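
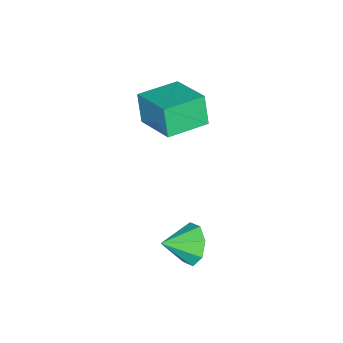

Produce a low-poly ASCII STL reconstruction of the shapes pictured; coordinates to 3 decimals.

solid 
facet normal -0.647 0.631 -0.428
outer loop
vertex 3.449 -0.493 -0.379
vertex 2.681 -0.913 0.163
vertex 3.339 -0.135 0.314
endloop
endfacet
facet normal 0.980 0.188 0.058
outer loop
vertex 3.449 -0.493 -0.379
vertex 3.339 -0.135 0.314
vertex 3.639 -1.847 0.797
endloop
endfacet
facet normal -0.648 0.631 -0.427
outer loop
vertex 3.339 -0.135 0.314
vertex 2.681 -0.913 0.163
vertex 2.844 -0.233 0.92
endloop
endfacet
facet normal 0.713 0.303 0.632
outer loop
vertex 3.339 -0.135 0.314
vertex 2.844 -0.233 0.92
vertex 3.639 -1.847 0.797
endloop
endfacet
facet normal -0.647 0.631 -0.428
outer loop
vertex 2.844 -0.233 0.92
vertex 2.681 -0.913 0.163
vertex 2.253 -0.729 1.082
endloop
endfacet
facet normal 0.232 0.040 0.972
outer loop
vertex 2.844 -0.233 0.92
vertex 2.253 -0.729 1.082
vertex 3.639 -1.847 0.797
endloop
endfacet
facet normal -0.647 0.631 -0.428
outer loop
vertex 2.253 -0.729 1.082
vertex 2.681 -0.913 0.163
vertex 1.913 -1.333 0.706
endloop
endfacet
facet normal -0.179 -0.445 0.877
outer loop
vertex 2.253 -0.729 1.082
vertex 1.913 -1.333 0.706
vertex 3.639 -1.847 0.797
endloop
endfacet
facet normal -0.647 0.631 -0.428
outer loop
vertex 1.913 -1.333 0.706
vertex 2.681 -0.913 0.163
vertex 2.023 -1.691 0.012
endloop
endfacet
facet normal -0.281 -0.870 0.405
outer loop
vertex 1.913 -1.333 0.706
vertex 2.023 -1.691 0.012
vertex 3.639 -1.847 0.797
endloop
endfacet
facet normal -0.648 0.631 -0.428
outer loop
vertex 2.023 -1.691 0.012
vertex 2.681 -0.913 0.163
vertex 2.518 -1.593 -0.593
endloop
endfacet
facet normal -0.013 -0.985 -0.170
outer loop
vertex 2.023 -1.691 0.012
vertex 2.518 -1.593 -0.593
vertex 3.639 -1.847 0.797
endloop
endfacet
facet normal -0.647 0.631 -0.428
outer loop
vertex 2.518 -1.593 -0.593
vertex 2.681 -0.913 0.163
vertex 3.109 -1.097 -0.755
endloop
endfacet
facet normal 0.467 -0.723 -0.509
outer loop
vertex 2.518 -1.593 -0.593
vertex 3.109 -1.097 -0.755
vertex 3.639 -1.847 0.797
endloop
endfacet
facet normal -0.647 0.631 -0.428
outer loop
vertex 3.109 -1.097 -0.755
vertex 2.681 -0.913 0.163
vertex 3.449 -0.493 -0.379
endloop
endfacet
facet normal 0.879 -0.237 -0.414
outer loop
vertex 3.109 -1.097 -0.755
vertex 3.449 -0.493 -0.379
vertex 3.639 -1.847 0.797
endloop
endfacet
facet normal -0.834 0.547 -0.074
outer loop
vertex -3.339 -4.349 4.268
vertex -2.254 -2.599 4.985
vertex -2.973 -3.986 2.827
endloop
endfacet
facet normal -0.498 -0.803 -0.329
outer loop
vertex -1.306 -5.081 2.975
vertex -3.339 -4.349 4.268
vertex -2.973 -3.986 2.827
endloop
endfacet
facet normal -0.834 0.547 -0.074
outer loop
vertex -2.973 -3.986 2.827
vertex -2.254 -2.599 4.985
vertex -1.888 -2.236 3.544
endloop
endfacet
facet normal 0.239 0.237 -0.941
outer loop
vertex -1.888 -2.236 3.544
vertex -1.306 -5.081 2.975
vertex -2.973 -3.986 2.827
endloop
endfacet
facet normal -0.239 -0.237 0.941
outer loop
vertex -3.339 -4.349 4.268
vertex -0.587 -3.694 5.133
vertex -2.254 -2.599 4.985
endloop
endfacet
facet normal -0.498 -0.803 -0.329
outer loop
vertex -1.672 -5.444 4.416
vertex -3.339 -4.349 4.268
vertex -1.306 -5.081 2.975
endloop
endfacet
facet normal -0.239 -0.237 0.941
outer loop
vertex -1.672 -5.444 4.416
vertex -0.587 -3.694 5.133
vertex -3.339 -4.349 4.268
endloop
endfacet
facet normal 0.498 0.803 0.329
outer loop
vertex -2.254 -2.599 4.985
vertex -0.587 -3.694 5.133
vertex -1.888 -2.236 3.544
endloop
endfacet
facet normal 0.239 0.237 -0.941
outer loop
vertex -0.221 -3.331 3.692
vertex -1.306 -5.081 2.975
vertex -1.888 -2.236 3.544
endloop
endfacet
facet normal 0.498 0.803 0.329
outer loop
vertex -1.888 -2.236 3.544
vertex -0.587 -3.694 5.133
vertex -0.221 -3.331 3.692
endloop
endfacet
facet normal 0.834 -0.547 0.074
outer loop
vertex -0.221 -3.331 3.692
vertex -1.672 -5.444 4.416
vertex -1.306 -5.081 2.975
endloop
endfacet
facet normal 0.834 -0.547 0.074
outer loop
vertex -0.587 -3.694 5.133
vertex -1.672 -5.444 4.416
vertex -0.221 -3.331 3.692
endloop
endfacet

endsolid


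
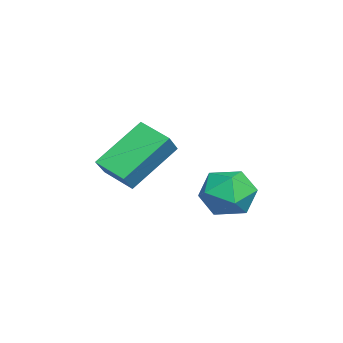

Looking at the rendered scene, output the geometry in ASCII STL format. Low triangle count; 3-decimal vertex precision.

solid 
facet normal -0.535 -0.773 0.341
outer loop
vertex -3.215 -3.932 1.931
vertex -4.179 -2.69 3.232
vertex -3.908 -3.754 1.247
endloop
endfacet
facet normal 0.472 -0.609 -0.637
outer loop
vertex -3.281 -2.85 0.848
vertex -3.215 -3.932 1.931
vertex -3.908 -3.754 1.247
endloop
endfacet
facet normal -0.535 -0.773 0.341
outer loop
vertex -3.908 -3.754 1.247
vertex -4.179 -2.69 3.232
vertex -4.872 -2.512 2.548
endloop
endfacet
facet normal -0.700 0.181 -0.691
outer loop
vertex -4.872 -2.512 2.548
vertex -3.281 -2.85 0.848
vertex -3.908 -3.754 1.247
endloop
endfacet
facet normal 0.700 -0.181 0.691
outer loop
vertex -3.215 -3.932 1.931
vertex -3.552 -1.786 2.833
vertex -4.179 -2.69 3.232
endloop
endfacet
facet normal 0.472 -0.609 -0.637
outer loop
vertex -2.588 -3.028 1.532
vertex -3.215 -3.932 1.931
vertex -3.281 -2.85 0.848
endloop
endfacet
facet normal 0.700 -0.181 0.691
outer loop
vertex -2.588 -3.028 1.532
vertex -3.552 -1.786 2.833
vertex -3.215 -3.932 1.931
endloop
endfacet
facet normal -0.472 0.609 0.637
outer loop
vertex -4.179 -2.69 3.232
vertex -3.552 -1.786 2.833
vertex -4.872 -2.512 2.548
endloop
endfacet
facet normal -0.700 0.181 -0.691
outer loop
vertex -4.245 -1.608 2.149
vertex -3.281 -2.85 0.848
vertex -4.872 -2.512 2.548
endloop
endfacet
facet normal -0.472 0.609 0.637
outer loop
vertex -4.872 -2.512 2.548
vertex -3.552 -1.786 2.833
vertex -4.245 -1.608 2.149
endloop
endfacet
facet normal 0.535 0.773 -0.341
outer loop
vertex -4.245 -1.608 2.149
vertex -2.588 -3.028 1.532
vertex -3.281 -2.85 0.848
endloop
endfacet
facet normal 0.535 0.773 -0.341
outer loop
vertex -3.552 -1.786 2.833
vertex -2.588 -3.028 1.532
vertex -4.245 -1.608 2.149
endloop
endfacet
facet normal 0.045 0.628 0.777
outer loop
vertex -1.209 0.894 1.818
vertex -1.882 0.407 2.25
vertex -0.984 0.181 2.381
endloop
endfacet
facet normal 0.680 0.575 0.456
outer loop
vertex -1.209 0.894 1.818
vertex -0.984 0.181 2.381
vertex -0.535 0.295 1.568
endloop
endfacet
facet normal 0.599 0.768 -0.227
outer loop
vertex -1.209 0.894 1.818
vertex -0.535 0.295 1.568
vertex -1.156 0.592 0.934
endloop
endfacet
facet normal -0.088 0.941 -0.327
outer loop
vertex -1.209 0.894 1.818
vertex -1.156 0.592 0.934
vertex -1.989 0.661 1.356
endloop
endfacet
facet normal -0.429 0.854 0.294
outer loop
vertex -1.209 0.894 1.818
vertex -1.989 0.661 1.356
vertex -1.882 0.407 2.25
endloop
endfacet
facet normal 0.876 -0.111 0.468
outer loop
vertex -0.535 0.295 1.568
vertex -0.984 0.181 2.381
vertex -0.791 -0.561 1.844
endloop
endfacet
facet normal -0.151 -0.026 0.988
outer loop
vertex -0.984 0.181 2.381
vertex -1.882 0.407 2.25
vertex -1.624 -0.492 2.266
endloop
endfacet
facet normal -0.917 0.341 0.207
outer loop
vertex -1.882 0.407 2.25
vertex -1.989 0.661 1.356
vertex -2.245 -0.195 1.632
endloop
endfacet
facet normal -0.364 0.482 -0.797
outer loop
vertex -1.989 0.661 1.356
vertex -1.156 0.592 0.934
vertex -1.796 -0.081 0.819
endloop
endfacet
facet normal 0.745 0.203 -0.635
outer loop
vertex -1.156 0.592 0.934
vertex -0.535 0.295 1.568
vertex -0.898 -0.307 0.95
endloop
endfacet
facet normal 0.088 -0.941 0.327
outer loop
vertex -1.571 -0.794 1.382
vertex -0.791 -0.561 1.844
vertex -1.624 -0.492 2.266
endloop
endfacet
facet normal -0.599 -0.768 0.227
outer loop
vertex -1.571 -0.794 1.382
vertex -1.624 -0.492 2.266
vertex -2.245 -0.195 1.632
endloop
endfacet
facet normal -0.680 -0.575 -0.456
outer loop
vertex -1.571 -0.794 1.382
vertex -2.245 -0.195 1.632
vertex -1.796 -0.081 0.819
endloop
endfacet
facet normal -0.045 -0.628 -0.777
outer loop
vertex -1.571 -0.794 1.382
vertex -1.796 -0.081 0.819
vertex -0.898 -0.307 0.95
endloop
endfacet
facet normal 0.429 -0.854 -0.294
outer loop
vertex -1.571 -0.794 1.382
vertex -0.898 -0.307 0.95
vertex -0.791 -0.561 1.844
endloop
endfacet
facet normal 0.364 -0.482 0.797
outer loop
vertex -1.624 -0.492 2.266
vertex -0.791 -0.561 1.844
vertex -0.984 0.181 2.381
endloop
endfacet
facet normal -0.745 -0.203 0.635
outer loop
vertex -2.245 -0.195 1.632
vertex -1.624 -0.492 2.266
vertex -1.882 0.407 2.25
endloop
endfacet
facet normal -0.876 0.111 -0.468
outer loop
vertex -1.796 -0.081 0.819
vertex -2.245 -0.195 1.632
vertex -1.989 0.661 1.356
endloop
endfacet
facet normal 0.151 0.026 -0.988
outer loop
vertex -0.898 -0.307 0.95
vertex -1.796 -0.081 0.819
vertex -1.156 0.592 0.934
endloop
endfacet
facet normal 0.917 -0.341 -0.207
outer loop
vertex -0.791 -0.561 1.844
vertex -0.898 -0.307 0.95
vertex -0.535 0.295 1.568
endloop
endfacet

endsolid


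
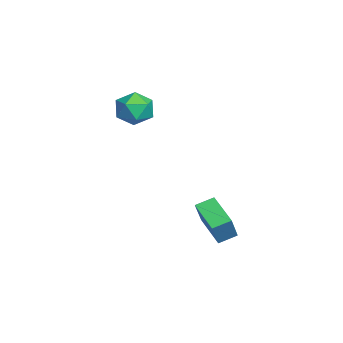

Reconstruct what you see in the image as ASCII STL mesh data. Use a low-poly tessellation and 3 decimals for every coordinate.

solid 
facet normal -0.485 0.200 -0.852
outer loop
vertex 2.092 0.879 -4.278
vertex 1.835 1.787 -3.919
vertex 3.632 1.597 -4.986
endloop
endfacet
facet normal 0.255 -0.899 -0.356
outer loop
vertex 4.465 1.253 -3.521
vertex 2.092 0.879 -4.278
vertex 3.632 1.597 -4.986
endloop
endfacet
facet normal -0.485 0.200 -0.852
outer loop
vertex 3.632 1.597 -4.986
vertex 1.835 1.787 -3.919
vertex 3.374 2.505 -4.626
endloop
endfacet
facet normal 0.837 0.390 -0.384
outer loop
vertex 3.374 2.505 -4.626
vertex 4.465 1.253 -3.521
vertex 3.632 1.597 -4.986
endloop
endfacet
facet normal -0.837 -0.389 0.385
outer loop
vertex 2.092 0.879 -4.278
vertex 2.668 1.443 -2.454
vertex 1.835 1.787 -3.919
endloop
endfacet
facet normal 0.255 -0.899 -0.357
outer loop
vertex 2.926 0.535 -2.814
vertex 2.092 0.879 -4.278
vertex 4.465 1.253 -3.521
endloop
endfacet
facet normal -0.836 -0.390 0.385
outer loop
vertex 2.926 0.535 -2.814
vertex 2.668 1.443 -2.454
vertex 2.092 0.879 -4.278
endloop
endfacet
facet normal -0.256 0.899 0.356
outer loop
vertex 1.835 1.787 -3.919
vertex 2.668 1.443 -2.454
vertex 3.374 2.505 -4.626
endloop
endfacet
facet normal 0.837 0.389 -0.385
outer loop
vertex 4.208 2.161 -3.162
vertex 4.465 1.253 -3.521
vertex 3.374 2.505 -4.626
endloop
endfacet
facet normal -0.255 0.899 0.357
outer loop
vertex 3.374 2.505 -4.626
vertex 2.668 1.443 -2.454
vertex 4.208 2.161 -3.162
endloop
endfacet
facet normal 0.484 -0.200 0.852
outer loop
vertex 4.208 2.161 -3.162
vertex 2.926 0.535 -2.814
vertex 4.465 1.253 -3.521
endloop
endfacet
facet normal 0.485 -0.200 0.852
outer loop
vertex 2.668 1.443 -2.454
vertex 2.926 0.535 -2.814
vertex 4.208 2.161 -3.162
endloop
endfacet
facet normal 0.169 0.969 0.182
outer loop
vertex -0.428 -1.307 1.415
vertex -1.149 -1.333 2.222
vertex -0.107 -1.552 2.42
endloop
endfacet
facet normal 0.753 0.653 -0.081
outer loop
vertex -0.428 -1.307 1.415
vertex -0.107 -1.552 2.42
vertex 0.284 -2.107 1.576
endloop
endfacet
facet normal 0.586 0.377 -0.717
outer loop
vertex -0.428 -1.307 1.415
vertex 0.284 -2.107 1.576
vertex -0.516 -2.232 0.857
endloop
endfacet
facet normal -0.100 0.521 -0.848
outer loop
vertex -0.428 -1.307 1.415
vertex -0.516 -2.232 0.857
vertex -1.402 -1.753 1.256
endloop
endfacet
facet normal -0.358 0.887 -0.292
outer loop
vertex -0.428 -1.307 1.415
vertex -1.402 -1.753 1.256
vertex -1.149 -1.333 2.222
endloop
endfacet
facet normal 0.928 0.115 0.354
outer loop
vertex 0.284 -2.107 1.576
vertex -0.107 -1.552 2.42
vertex 0.002 -2.627 2.484
endloop
endfacet
facet normal -0.016 0.627 0.779
outer loop
vertex -0.107 -1.552 2.42
vertex -1.149 -1.333 2.222
vertex -0.884 -2.148 2.883
endloop
endfacet
facet normal -0.869 0.494 0.013
outer loop
vertex -1.149 -1.333 2.222
vertex -1.402 -1.753 1.256
vertex -1.684 -2.273 2.164
endloop
endfacet
facet normal -0.452 -0.099 -0.886
outer loop
vertex -1.402 -1.753 1.256
vertex -0.516 -2.232 0.857
vertex -1.293 -2.828 1.32
endloop
endfacet
facet normal 0.659 -0.333 -0.675
outer loop
vertex -0.516 -2.232 0.857
vertex 0.284 -2.107 1.576
vertex -0.251 -3.047 1.518
endloop
endfacet
facet normal 0.100 -0.521 0.848
outer loop
vertex -0.972 -3.073 2.325
vertex 0.002 -2.627 2.484
vertex -0.884 -2.148 2.883
endloop
endfacet
facet normal -0.586 -0.377 0.717
outer loop
vertex -0.972 -3.073 2.325
vertex -0.884 -2.148 2.883
vertex -1.684 -2.273 2.164
endloop
endfacet
facet normal -0.753 -0.653 0.081
outer loop
vertex -0.972 -3.073 2.325
vertex -1.684 -2.273 2.164
vertex -1.293 -2.828 1.32
endloop
endfacet
facet normal -0.169 -0.969 -0.182
outer loop
vertex -0.972 -3.073 2.325
vertex -1.293 -2.828 1.32
vertex -0.251 -3.047 1.518
endloop
endfacet
facet normal 0.358 -0.887 0.292
outer loop
vertex -0.972 -3.073 2.325
vertex -0.251 -3.047 1.518
vertex 0.002 -2.627 2.484
endloop
endfacet
facet normal 0.452 0.099 0.886
outer loop
vertex -0.884 -2.148 2.883
vertex 0.002 -2.627 2.484
vertex -0.107 -1.552 2.42
endloop
endfacet
facet normal -0.659 0.333 0.675
outer loop
vertex -1.684 -2.273 2.164
vertex -0.884 -2.148 2.883
vertex -1.149 -1.333 2.222
endloop
endfacet
facet normal -0.928 -0.115 -0.354
outer loop
vertex -1.293 -2.828 1.32
vertex -1.684 -2.273 2.164
vertex -1.402 -1.753 1.256
endloop
endfacet
facet normal 0.016 -0.627 -0.779
outer loop
vertex -0.251 -3.047 1.518
vertex -1.293 -2.828 1.32
vertex -0.516 -2.232 0.857
endloop
endfacet
facet normal 0.869 -0.494 -0.013
outer loop
vertex 0.002 -2.627 2.484
vertex -0.251 -3.047 1.518
vertex 0.284 -2.107 1.576
endloop
endfacet

endsolid


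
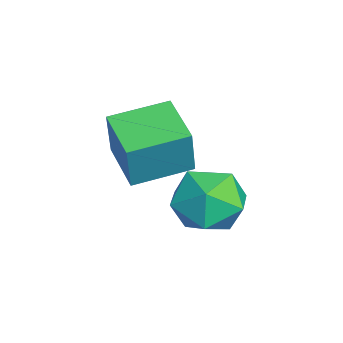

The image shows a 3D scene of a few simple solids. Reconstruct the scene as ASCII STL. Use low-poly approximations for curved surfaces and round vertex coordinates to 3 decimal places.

solid 
facet normal -0.930 -0.297 0.218
outer loop
vertex -2.449 -2.751 4.172
vertex -2.913 -1.132 4.402
vertex -2.838 -2.647 2.654
endloop
endfacet
facet normal 0.274 -0.952 -0.135
outer loop
vertex -1.407 -2.188 2.318
vertex -2.449 -2.751 4.172
vertex -2.838 -2.647 2.654
endloop
endfacet
facet normal -0.929 -0.298 0.218
outer loop
vertex -2.838 -2.647 2.654
vertex -2.913 -1.132 4.402
vertex -3.303 -1.028 2.884
endloop
endfacet
facet normal -0.248 0.066 -0.966
outer loop
vertex -3.303 -1.028 2.884
vertex -1.407 -2.188 2.318
vertex -2.838 -2.647 2.654
endloop
endfacet
facet normal 0.248 -0.066 0.966
outer loop
vertex -2.449 -2.751 4.172
vertex -1.482 -0.673 4.066
vertex -2.913 -1.132 4.402
endloop
endfacet
facet normal 0.273 -0.952 -0.135
outer loop
vertex -1.017 -2.292 3.836
vertex -2.449 -2.751 4.172
vertex -1.407 -2.188 2.318
endloop
endfacet
facet normal 0.248 -0.066 0.967
outer loop
vertex -1.017 -2.292 3.836
vertex -1.482 -0.673 4.066
vertex -2.449 -2.751 4.172
endloop
endfacet
facet normal -0.274 0.952 0.136
outer loop
vertex -2.913 -1.132 4.402
vertex -1.482 -0.673 4.066
vertex -3.303 -1.028 2.884
endloop
endfacet
facet normal -0.248 0.066 -0.966
outer loop
vertex -1.871 -0.569 2.548
vertex -1.407 -2.188 2.318
vertex -3.303 -1.028 2.884
endloop
endfacet
facet normal -0.273 0.952 0.135
outer loop
vertex -3.303 -1.028 2.884
vertex -1.482 -0.673 4.066
vertex -1.871 -0.569 2.548
endloop
endfacet
facet normal 0.929 0.297 -0.218
outer loop
vertex -1.871 -0.569 2.548
vertex -1.017 -2.292 3.836
vertex -1.407 -2.188 2.318
endloop
endfacet
facet normal 0.929 0.298 -0.218
outer loop
vertex -1.482 -0.673 4.066
vertex -1.017 -2.292 3.836
vertex -1.871 -0.569 2.548
endloop
endfacet
facet normal 0.056 0.937 0.345
outer loop
vertex -0.542 0.599 2.495
vertex -0.316 0.221 3.485
vertex 0.486 0.43 2.788
endloop
endfacet
facet normal 0.246 0.907 -0.341
outer loop
vertex -0.542 0.599 2.495
vertex 0.486 0.43 2.788
vertex 0.152 0.148 1.798
endloop
endfacet
facet normal -0.301 0.636 -0.711
outer loop
vertex -0.542 0.599 2.495
vertex 0.152 0.148 1.798
vertex -0.858 -0.236 1.882
endloop
endfacet
facet normal -0.829 0.499 -0.252
outer loop
vertex -0.542 0.599 2.495
vertex -0.858 -0.236 1.882
vertex -1.147 -0.19 2.924
endloop
endfacet
facet normal -0.609 0.685 0.400
outer loop
vertex -0.542 0.599 2.495
vertex -1.147 -0.19 2.924
vertex -0.316 0.221 3.485
endloop
endfacet
facet normal 0.796 0.455 -0.398
outer loop
vertex 0.152 0.148 1.798
vertex 0.486 0.43 2.788
vertex 0.807 -0.51 2.356
endloop
endfacet
facet normal 0.488 0.504 0.713
outer loop
vertex 0.486 0.43 2.788
vertex -0.316 0.221 3.485
vertex 0.518 -0.464 3.398
endloop
endfacet
facet normal -0.589 0.095 0.803
outer loop
vertex -0.316 0.221 3.485
vertex -1.147 -0.19 2.924
vertex -0.492 -0.848 3.482
endloop
endfacet
facet normal -0.945 -0.206 -0.253
outer loop
vertex -1.147 -0.19 2.924
vertex -0.858 -0.236 1.882
vertex -0.826 -1.13 2.492
endloop
endfacet
facet normal -0.089 0.018 -0.996
outer loop
vertex -0.858 -0.236 1.882
vertex 0.152 0.148 1.798
vertex -0.024 -0.921 1.795
endloop
endfacet
facet normal 0.829 -0.499 0.252
outer loop
vertex 0.202 -1.299 2.785
vertex 0.807 -0.51 2.356
vertex 0.518 -0.464 3.398
endloop
endfacet
facet normal 0.301 -0.636 0.711
outer loop
vertex 0.202 -1.299 2.785
vertex 0.518 -0.464 3.398
vertex -0.492 -0.848 3.482
endloop
endfacet
facet normal -0.246 -0.907 0.341
outer loop
vertex 0.202 -1.299 2.785
vertex -0.492 -0.848 3.482
vertex -0.826 -1.13 2.492
endloop
endfacet
facet normal -0.056 -0.937 -0.345
outer loop
vertex 0.202 -1.299 2.785
vertex -0.826 -1.13 2.492
vertex -0.024 -0.921 1.795
endloop
endfacet
facet normal 0.609 -0.685 -0.400
outer loop
vertex 0.202 -1.299 2.785
vertex -0.024 -0.921 1.795
vertex 0.807 -0.51 2.356
endloop
endfacet
facet normal 0.945 0.206 0.253
outer loop
vertex 0.518 -0.464 3.398
vertex 0.807 -0.51 2.356
vertex 0.486 0.43 2.788
endloop
endfacet
facet normal 0.089 -0.018 0.996
outer loop
vertex -0.492 -0.848 3.482
vertex 0.518 -0.464 3.398
vertex -0.316 0.221 3.485
endloop
endfacet
facet normal -0.796 -0.455 0.398
outer loop
vertex -0.826 -1.13 2.492
vertex -0.492 -0.848 3.482
vertex -1.147 -0.19 2.924
endloop
endfacet
facet normal -0.488 -0.504 -0.713
outer loop
vertex -0.024 -0.921 1.795
vertex -0.826 -1.13 2.492
vertex -0.858 -0.236 1.882
endloop
endfacet
facet normal 0.589 -0.095 -0.803
outer loop
vertex 0.807 -0.51 2.356
vertex -0.024 -0.921 1.795
vertex 0.152 0.148 1.798
endloop
endfacet

endsolid


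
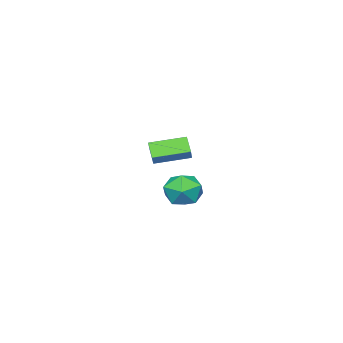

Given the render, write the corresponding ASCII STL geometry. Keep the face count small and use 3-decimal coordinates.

solid 
facet normal -0.298 -0.328 0.896
outer loop
vertex 2.023 3.789 -0.293
vertex 2.751 2.868 -0.388
vertex 3.129 3.869 0.104
endloop
endfacet
facet normal -0.336 0.385 0.860
outer loop
vertex 2.023 3.789 -0.293
vertex 3.129 3.869 0.104
vertex 2.649 4.768 -0.486
endloop
endfacet
facet normal -0.769 0.554 0.318
outer loop
vertex 2.023 3.789 -0.293
vertex 2.649 4.768 -0.486
vertex 1.974 4.323 -1.342
endloop
endfacet
facet normal -0.998 -0.052 0.020
outer loop
vertex 2.023 3.789 -0.293
vertex 1.974 4.323 -1.342
vertex 2.037 3.148 -1.281
endloop
endfacet
facet normal -0.707 -0.598 0.378
outer loop
vertex 2.023 3.789 -0.293
vertex 2.037 3.148 -1.281
vertex 2.751 2.868 -0.388
endloop
endfacet
facet normal 0.315 0.633 0.708
outer loop
vertex 2.649 4.768 -0.486
vertex 3.129 3.869 0.104
vertex 3.763 4.452 -0.699
endloop
endfacet
facet normal 0.376 -0.519 0.767
outer loop
vertex 3.129 3.869 0.104
vertex 2.751 2.868 -0.388
vertex 3.826 3.277 -0.638
endloop
endfacet
facet normal -0.285 -0.956 -0.072
outer loop
vertex 2.751 2.868 -0.388
vertex 2.037 3.148 -1.281
vertex 3.151 2.832 -1.494
endloop
endfacet
facet normal -0.756 -0.074 -0.651
outer loop
vertex 2.037 3.148 -1.281
vertex 1.974 4.323 -1.342
vertex 2.671 3.731 -2.084
endloop
endfacet
facet normal -0.385 0.908 -0.169
outer loop
vertex 1.974 4.323 -1.342
vertex 2.649 4.768 -0.486
vertex 3.049 4.732 -1.592
endloop
endfacet
facet normal 0.998 0.052 -0.020
outer loop
vertex 3.777 3.811 -1.687
vertex 3.763 4.452 -0.699
vertex 3.826 3.277 -0.638
endloop
endfacet
facet normal 0.769 -0.554 -0.318
outer loop
vertex 3.777 3.811 -1.687
vertex 3.826 3.277 -0.638
vertex 3.151 2.832 -1.494
endloop
endfacet
facet normal 0.336 -0.385 -0.860
outer loop
vertex 3.777 3.811 -1.687
vertex 3.151 2.832 -1.494
vertex 2.671 3.731 -2.084
endloop
endfacet
facet normal 0.298 0.328 -0.896
outer loop
vertex 3.777 3.811 -1.687
vertex 2.671 3.731 -2.084
vertex 3.049 4.732 -1.592
endloop
endfacet
facet normal 0.707 0.598 -0.378
outer loop
vertex 3.777 3.811 -1.687
vertex 3.049 4.732 -1.592
vertex 3.763 4.452 -0.699
endloop
endfacet
facet normal 0.756 0.074 0.651
outer loop
vertex 3.826 3.277 -0.638
vertex 3.763 4.452 -0.699
vertex 3.129 3.869 0.104
endloop
endfacet
facet normal 0.385 -0.908 0.169
outer loop
vertex 3.151 2.832 -1.494
vertex 3.826 3.277 -0.638
vertex 2.751 2.868 -0.388
endloop
endfacet
facet normal -0.315 -0.633 -0.708
outer loop
vertex 2.671 3.731 -2.084
vertex 3.151 2.832 -1.494
vertex 2.037 3.148 -1.281
endloop
endfacet
facet normal -0.376 0.519 -0.767
outer loop
vertex 3.049 4.732 -1.592
vertex 2.671 3.731 -2.084
vertex 1.974 4.323 -1.342
endloop
endfacet
facet normal 0.285 0.956 0.072
outer loop
vertex 3.763 4.452 -0.699
vertex 3.049 4.732 -1.592
vertex 2.649 4.768 -0.486
endloop
endfacet
facet normal -0.578 -0.409 -0.706
outer loop
vertex -3.507 -3.968 -1.77
vertex -5.029 -2.468 -1.393
vertex -3.006 -3.253 -2.594
endloop
endfacet
facet normal 0.701 -0.691 -0.174
outer loop
vertex -2.411 -2.832 -1.867
vertex -3.507 -3.968 -1.77
vertex -3.006 -3.253 -2.594
endloop
endfacet
facet normal -0.578 -0.409 -0.706
outer loop
vertex -3.006 -3.253 -2.594
vertex -5.029 -2.468 -1.393
vertex -4.529 -1.753 -2.217
endloop
endfacet
facet normal 0.417 0.596 -0.686
outer loop
vertex -4.529 -1.753 -2.217
vertex -2.411 -2.832 -1.867
vertex -3.006 -3.253 -2.594
endloop
endfacet
facet normal -0.417 -0.596 0.686
outer loop
vertex -3.507 -3.968 -1.77
vertex -4.434 -2.047 -0.666
vertex -5.029 -2.468 -1.393
endloop
endfacet
facet normal 0.701 -0.691 -0.174
outer loop
vertex -2.911 -3.547 -1.043
vertex -3.507 -3.968 -1.77
vertex -2.411 -2.832 -1.867
endloop
endfacet
facet normal -0.417 -0.596 0.687
outer loop
vertex -2.911 -3.547 -1.043
vertex -4.434 -2.047 -0.666
vertex -3.507 -3.968 -1.77
endloop
endfacet
facet normal -0.702 0.691 0.174
outer loop
vertex -5.029 -2.468 -1.393
vertex -4.434 -2.047 -0.666
vertex -4.529 -1.753 -2.217
endloop
endfacet
facet normal 0.417 0.596 -0.687
outer loop
vertex -3.933 -1.332 -1.49
vertex -2.411 -2.832 -1.867
vertex -4.529 -1.753 -2.217
endloop
endfacet
facet normal -0.701 0.692 0.174
outer loop
vertex -4.529 -1.753 -2.217
vertex -4.434 -2.047 -0.666
vertex -3.933 -1.332 -1.49
endloop
endfacet
facet normal 0.578 0.409 0.706
outer loop
vertex -3.933 -1.332 -1.49
vertex -2.911 -3.547 -1.043
vertex -2.411 -2.832 -1.867
endloop
endfacet
facet normal 0.578 0.409 0.706
outer loop
vertex -4.434 -2.047 -0.666
vertex -2.911 -3.547 -1.043
vertex -3.933 -1.332 -1.49
endloop
endfacet

endsolid


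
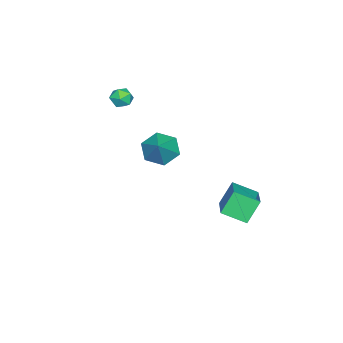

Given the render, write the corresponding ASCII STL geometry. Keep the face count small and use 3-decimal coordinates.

solid 
facet normal -0.470 0.268 0.841
outer loop
vertex 0.045 2.877 -1.536
vertex -0.294 4.075 -2.107
vertex -1.624 2.08 -2.215
endloop
endfacet
facet normal 0.248 -0.874 0.417
outer loop
vertex -0.966 1.705 -3.393
vertex 0.045 2.877 -1.536
vertex -1.624 2.08 -2.215
endloop
endfacet
facet normal -0.471 0.268 0.841
outer loop
vertex -1.624 2.08 -2.215
vertex -0.294 4.075 -2.107
vertex -1.963 3.278 -2.787
endloop
endfacet
facet normal -0.847 -0.404 -0.345
outer loop
vertex -1.963 3.278 -2.787
vertex -0.966 1.705 -3.393
vertex -1.624 2.08 -2.215
endloop
endfacet
facet normal 0.847 0.404 0.345
outer loop
vertex 0.045 2.877 -1.536
vertex 0.364 3.7 -3.285
vertex -0.294 4.075 -2.107
endloop
endfacet
facet normal 0.248 -0.874 0.417
outer loop
vertex 0.703 2.502 -2.713
vertex 0.045 2.877 -1.536
vertex -0.966 1.705 -3.393
endloop
endfacet
facet normal 0.847 0.404 0.345
outer loop
vertex 0.703 2.502 -2.713
vertex 0.364 3.7 -3.285
vertex 0.045 2.877 -1.536
endloop
endfacet
facet normal -0.248 0.875 -0.417
outer loop
vertex -0.294 4.075 -2.107
vertex 0.364 3.7 -3.285
vertex -1.963 3.278 -2.787
endloop
endfacet
facet normal -0.847 -0.404 -0.345
outer loop
vertex -1.305 2.903 -3.964
vertex -0.966 1.705 -3.393
vertex -1.963 3.278 -2.787
endloop
endfacet
facet normal -0.248 0.874 -0.417
outer loop
vertex -1.963 3.278 -2.787
vertex 0.364 3.7 -3.285
vertex -1.305 2.903 -3.964
endloop
endfacet
facet normal 0.470 -0.268 -0.841
outer loop
vertex -1.305 2.903 -3.964
vertex 0.703 2.502 -2.713
vertex -0.966 1.705 -3.393
endloop
endfacet
facet normal 0.470 -0.268 -0.841
outer loop
vertex 0.364 3.7 -3.285
vertex 0.703 2.502 -2.713
vertex -1.305 2.903 -3.964
endloop
endfacet
facet normal -0.712 -0.261 -0.652
outer loop
vertex 3.151 -0.181 1.753
vertex 2.526 0.305 2.241
vertex 3.002 0.716 1.556
endloop
endfacet
facet normal 0.939 0.083 -0.333
outer loop
vertex 3.151 -0.181 1.753
vertex 3.002 0.716 1.556
vertex 3.594 0.695 3.219
endloop
endfacet
facet normal -0.713 -0.260 -0.651
outer loop
vertex 3.002 0.716 1.556
vertex 2.526 0.305 2.241
vertex 2.378 1.202 2.045
endloop
endfacet
facet normal 0.517 0.838 -0.173
outer loop
vertex 3.002 0.716 1.556
vertex 2.378 1.202 2.045
vertex 3.594 0.695 3.219
endloop
endfacet
facet normal -0.712 -0.260 -0.652
outer loop
vertex 2.378 1.202 2.045
vertex 2.526 0.305 2.241
vertex 1.901 0.791 2.73
endloop
endfacet
facet normal -0.085 0.879 0.468
outer loop
vertex 2.378 1.202 2.045
vertex 1.901 0.791 2.73
vertex 3.594 0.695 3.219
endloop
endfacet
facet normal -0.712 -0.260 -0.652
outer loop
vertex 1.901 0.791 2.73
vertex 2.526 0.305 2.241
vertex 2.049 -0.106 2.926
endloop
endfacet
facet normal -0.265 0.164 0.950
outer loop
vertex 1.901 0.791 2.73
vertex 2.049 -0.106 2.926
vertex 3.594 0.695 3.219
endloop
endfacet
facet normal -0.712 -0.260 -0.652
outer loop
vertex 2.049 -0.106 2.926
vertex 2.526 0.305 2.241
vertex 2.674 -0.592 2.437
endloop
endfacet
facet normal 0.157 -0.593 0.790
outer loop
vertex 2.049 -0.106 2.926
vertex 2.674 -0.592 2.437
vertex 3.594 0.695 3.219
endloop
endfacet
facet normal -0.712 -0.260 -0.653
outer loop
vertex 2.674 -0.592 2.437
vertex 2.526 0.305 2.241
vertex 3.151 -0.181 1.753
endloop
endfacet
facet normal 0.759 -0.633 0.149
outer loop
vertex 2.674 -0.592 2.437
vertex 3.151 -0.181 1.753
vertex 3.594 0.695 3.219
endloop
endfacet
facet normal -0.985 0.175 -0.002
outer loop
vertex -0.556 -2.552 3.075
vertex -0.666 -3.173 2.958
vertex -0.63 -2.962 3.563
endloop
endfacet
facet normal -0.646 0.630 0.431
outer loop
vertex -0.556 -2.552 3.075
vertex -0.63 -2.962 3.563
vertex -0.174 -2.512 3.589
endloop
endfacet
facet normal -0.164 0.985 0.045
outer loop
vertex -0.556 -2.552 3.075
vertex -0.174 -2.512 3.589
vertex 0.072 -2.444 3.001
endloop
endfacet
facet normal -0.203 0.751 -0.628
outer loop
vertex -0.556 -2.552 3.075
vertex 0.072 -2.444 3.001
vertex -0.232 -2.852 2.611
endloop
endfacet
facet normal -0.711 0.250 -0.658
outer loop
vertex -0.556 -2.552 3.075
vertex -0.232 -2.852 2.611
vertex -0.666 -3.173 2.958
endloop
endfacet
facet normal -0.296 0.247 0.923
outer loop
vertex -0.174 -2.512 3.589
vertex -0.63 -2.962 3.563
vertex -0.048 -3.108 3.789
endloop
endfacet
facet normal -0.844 -0.489 0.221
outer loop
vertex -0.63 -2.962 3.563
vertex -0.666 -3.173 2.958
vertex -0.352 -3.516 3.399
endloop
endfacet
facet normal -0.400 -0.366 -0.840
outer loop
vertex -0.666 -3.173 2.958
vertex -0.232 -2.852 2.611
vertex -0.106 -3.448 2.811
endloop
endfacet
facet normal 0.419 0.445 -0.792
outer loop
vertex -0.232 -2.852 2.611
vertex 0.072 -2.444 3.001
vertex 0.35 -2.998 2.837
endloop
endfacet
facet normal 0.483 0.824 0.297
outer loop
vertex 0.072 -2.444 3.001
vertex -0.174 -2.512 3.589
vertex 0.386 -2.787 3.442
endloop
endfacet
facet normal 0.203 -0.751 0.628
outer loop
vertex 0.276 -3.408 3.325
vertex -0.048 -3.108 3.789
vertex -0.352 -3.516 3.399
endloop
endfacet
facet normal 0.164 -0.985 -0.045
outer loop
vertex 0.276 -3.408 3.325
vertex -0.352 -3.516 3.399
vertex -0.106 -3.448 2.811
endloop
endfacet
facet normal 0.646 -0.630 -0.431
outer loop
vertex 0.276 -3.408 3.325
vertex -0.106 -3.448 2.811
vertex 0.35 -2.998 2.837
endloop
endfacet
facet normal 0.985 -0.175 0.002
outer loop
vertex 0.276 -3.408 3.325
vertex 0.35 -2.998 2.837
vertex 0.386 -2.787 3.442
endloop
endfacet
facet normal 0.711 -0.250 0.658
outer loop
vertex 0.276 -3.408 3.325
vertex 0.386 -2.787 3.442
vertex -0.048 -3.108 3.789
endloop
endfacet
facet normal -0.419 -0.445 0.792
outer loop
vertex -0.352 -3.516 3.399
vertex -0.048 -3.108 3.789
vertex -0.63 -2.962 3.563
endloop
endfacet
facet normal -0.483 -0.824 -0.297
outer loop
vertex -0.106 -3.448 2.811
vertex -0.352 -3.516 3.399
vertex -0.666 -3.173 2.958
endloop
endfacet
facet normal 0.296 -0.247 -0.923
outer loop
vertex 0.35 -2.998 2.837
vertex -0.106 -3.448 2.811
vertex -0.232 -2.852 2.611
endloop
endfacet
facet normal 0.844 0.489 -0.221
outer loop
vertex 0.386 -2.787 3.442
vertex 0.35 -2.998 2.837
vertex 0.072 -2.444 3.001
endloop
endfacet
facet normal 0.400 0.366 0.840
outer loop
vertex -0.048 -3.108 3.789
vertex 0.386 -2.787 3.442
vertex -0.174 -2.512 3.589
endloop
endfacet

endsolid


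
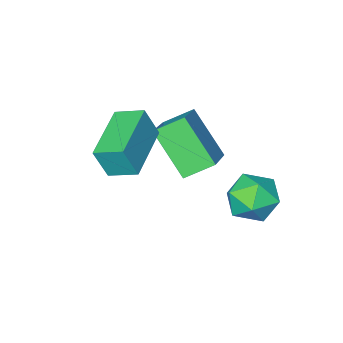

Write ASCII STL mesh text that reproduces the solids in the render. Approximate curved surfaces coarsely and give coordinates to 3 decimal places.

solid 
facet normal -0.779 -0.608 0.152
outer loop
vertex -0.582 -3.707 3.131
vertex -1.162 -2.873 3.498
vertex -0.981 -3.481 1.989
endloop
endfacet
facet normal 0.537 -0.772 -0.340
outer loop
vertex 0.702 -2.167 1.662
vertex -0.582 -3.707 3.131
vertex -0.981 -3.481 1.989
endloop
endfacet
facet normal -0.780 -0.608 0.151
outer loop
vertex -0.981 -3.481 1.989
vertex -1.162 -2.873 3.498
vertex -1.56 -2.647 2.356
endloop
endfacet
facet normal -0.324 0.184 -0.928
outer loop
vertex -1.56 -2.647 2.356
vertex 0.702 -2.167 1.662
vertex -0.981 -3.481 1.989
endloop
endfacet
facet normal 0.324 -0.183 0.928
outer loop
vertex -0.582 -3.707 3.131
vertex 0.521 -1.559 3.171
vertex -1.162 -2.873 3.498
endloop
endfacet
facet normal 0.537 -0.772 -0.340
outer loop
vertex 1.1 -2.393 2.804
vertex -0.582 -3.707 3.131
vertex 0.702 -2.167 1.662
endloop
endfacet
facet normal 0.324 -0.184 0.928
outer loop
vertex 1.1 -2.393 2.804
vertex 0.521 -1.559 3.171
vertex -0.582 -3.707 3.131
endloop
endfacet
facet normal -0.537 0.772 0.340
outer loop
vertex -1.162 -2.873 3.498
vertex 0.521 -1.559 3.171
vertex -1.56 -2.647 2.356
endloop
endfacet
facet normal -0.324 0.183 -0.928
outer loop
vertex 0.122 -1.333 2.029
vertex 0.702 -2.167 1.662
vertex -1.56 -2.647 2.356
endloop
endfacet
facet normal -0.537 0.772 0.340
outer loop
vertex -1.56 -2.647 2.356
vertex 0.521 -1.559 3.171
vertex 0.122 -1.333 2.029
endloop
endfacet
facet normal 0.779 0.608 -0.151
outer loop
vertex 0.122 -1.333 2.029
vertex 1.1 -2.393 2.804
vertex 0.702 -2.167 1.662
endloop
endfacet
facet normal 0.779 0.608 -0.152
outer loop
vertex 0.521 -1.559 3.171
vertex 1.1 -2.393 2.804
vertex 0.122 -1.333 2.029
endloop
endfacet
facet normal 0.092 0.821 0.564
outer loop
vertex -3.525 1.129 0.594
vertex -3.092 0.587 1.312
vertex -2.533 1.012 0.602
endloop
endfacet
facet normal 0.117 0.985 -0.130
outer loop
vertex -3.525 1.129 0.594
vertex -2.533 1.012 0.602
vertex -3.036 0.958 -0.26
endloop
endfacet
facet normal -0.489 0.758 -0.432
outer loop
vertex -3.525 1.129 0.594
vertex -3.036 0.958 -0.26
vertex -3.905 0.499 -0.082
endloop
endfacet
facet normal -0.888 0.455 0.075
outer loop
vertex -3.525 1.129 0.594
vertex -3.905 0.499 -0.082
vertex -3.94 0.27 0.889
endloop
endfacet
facet normal -0.529 0.493 0.691
outer loop
vertex -3.525 1.129 0.594
vertex -3.94 0.27 0.889
vertex -3.092 0.587 1.312
endloop
endfacet
facet normal 0.658 0.623 -0.423
outer loop
vertex -3.036 0.958 -0.26
vertex -2.533 1.012 0.602
vertex -2.3 0.31 -0.069
endloop
endfacet
facet normal 0.618 0.357 0.700
outer loop
vertex -2.533 1.012 0.602
vertex -3.092 0.587 1.312
vertex -2.335 0.081 0.902
endloop
endfacet
facet normal -0.387 -0.173 0.906
outer loop
vertex -3.092 0.587 1.312
vertex -3.94 0.27 0.889
vertex -3.204 -0.378 1.08
endloop
endfacet
facet normal -0.968 -0.235 -0.090
outer loop
vertex -3.94 0.27 0.889
vertex -3.905 0.499 -0.082
vertex -3.707 -0.432 0.218
endloop
endfacet
facet normal -0.322 0.256 -0.911
outer loop
vertex -3.905 0.499 -0.082
vertex -3.036 0.958 -0.26
vertex -3.148 -0.007 -0.492
endloop
endfacet
facet normal 0.888 -0.455 -0.075
outer loop
vertex -2.715 -0.549 0.226
vertex -2.3 0.31 -0.069
vertex -2.335 0.081 0.902
endloop
endfacet
facet normal 0.489 -0.758 0.432
outer loop
vertex -2.715 -0.549 0.226
vertex -2.335 0.081 0.902
vertex -3.204 -0.378 1.08
endloop
endfacet
facet normal -0.117 -0.985 0.130
outer loop
vertex -2.715 -0.549 0.226
vertex -3.204 -0.378 1.08
vertex -3.707 -0.432 0.218
endloop
endfacet
facet normal -0.092 -0.821 -0.564
outer loop
vertex -2.715 -0.549 0.226
vertex -3.707 -0.432 0.218
vertex -3.148 -0.007 -0.492
endloop
endfacet
facet normal 0.529 -0.493 -0.691
outer loop
vertex -2.715 -0.549 0.226
vertex -3.148 -0.007 -0.492
vertex -2.3 0.31 -0.069
endloop
endfacet
facet normal 0.968 0.235 0.090
outer loop
vertex -2.335 0.081 0.902
vertex -2.3 0.31 -0.069
vertex -2.533 1.012 0.602
endloop
endfacet
facet normal 0.322 -0.256 0.911
outer loop
vertex -3.204 -0.378 1.08
vertex -2.335 0.081 0.902
vertex -3.092 0.587 1.312
endloop
endfacet
facet normal -0.658 -0.623 0.423
outer loop
vertex -3.707 -0.432 0.218
vertex -3.204 -0.378 1.08
vertex -3.94 0.27 0.889
endloop
endfacet
facet normal -0.618 -0.357 -0.700
outer loop
vertex -3.148 -0.007 -0.492
vertex -3.707 -0.432 0.218
vertex -3.905 0.499 -0.082
endloop
endfacet
facet normal 0.387 0.173 -0.906
outer loop
vertex -2.3 0.31 -0.069
vertex -3.148 -0.007 -0.492
vertex -3.036 0.958 -0.26
endloop
endfacet
facet normal -0.764 0.414 0.495
outer loop
vertex -3.645 -3.657 1.89
vertex -2.467 -2.532 2.767
vertex -3.862 -2.255 0.383
endloop
endfacet
facet normal -0.637 -0.608 -0.474
outer loop
vertex -2.953 -2.748 -0.207
vertex -3.645 -3.657 1.89
vertex -3.862 -2.255 0.383
endloop
endfacet
facet normal -0.764 0.415 0.495
outer loop
vertex -3.862 -2.255 0.383
vertex -2.467 -2.532 2.767
vertex -2.683 -1.13 1.259
endloop
endfacet
facet normal -0.105 0.677 -0.728
outer loop
vertex -2.683 -1.13 1.259
vertex -2.953 -2.748 -0.207
vertex -3.862 -2.255 0.383
endloop
endfacet
facet normal 0.105 -0.678 0.728
outer loop
vertex -3.645 -3.657 1.89
vertex -1.558 -3.025 2.177
vertex -2.467 -2.532 2.767
endloop
endfacet
facet normal -0.637 -0.608 -0.474
outer loop
vertex -2.737 -4.15 1.301
vertex -3.645 -3.657 1.89
vertex -2.953 -2.748 -0.207
endloop
endfacet
facet normal 0.105 -0.677 0.728
outer loop
vertex -2.737 -4.15 1.301
vertex -1.558 -3.025 2.177
vertex -3.645 -3.657 1.89
endloop
endfacet
facet normal 0.637 0.608 0.474
outer loop
vertex -2.467 -2.532 2.767
vertex -1.558 -3.025 2.177
vertex -2.683 -1.13 1.259
endloop
endfacet
facet normal -0.105 0.677 -0.728
outer loop
vertex -1.775 -1.623 0.67
vertex -2.953 -2.748 -0.207
vertex -2.683 -1.13 1.259
endloop
endfacet
facet normal 0.637 0.608 0.474
outer loop
vertex -2.683 -1.13 1.259
vertex -1.558 -3.025 2.177
vertex -1.775 -1.623 0.67
endloop
endfacet
facet normal 0.764 -0.414 -0.495
outer loop
vertex -1.775 -1.623 0.67
vertex -2.737 -4.15 1.301
vertex -2.953 -2.748 -0.207
endloop
endfacet
facet normal 0.763 -0.414 -0.495
outer loop
vertex -1.558 -3.025 2.177
vertex -2.737 -4.15 1.301
vertex -1.775 -1.623 0.67
endloop
endfacet

endsolid


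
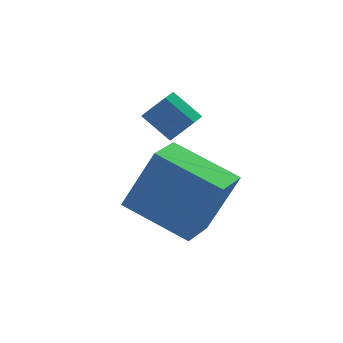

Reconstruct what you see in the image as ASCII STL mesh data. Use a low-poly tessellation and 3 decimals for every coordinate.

solid 
facet normal 0.506 -0.599 -0.621
outer loop
vertex 4.234 0.097 1.34
vertex 3.738 -0.157 1.181
vertex 4.045 0.298 0.992
endloop
endfacet
facet normal 0.750 0.660 -0.026
outer loop
vertex 4.234 0.097 1.34
vertex 4.045 0.298 0.992
vertex 3.699 0.731 1.999
endloop
endfacet
facet normal 0.749 0.662 -0.027
outer loop
vertex 3.699 0.731 1.999
vertex 4.045 0.298 0.992
vertex 3.509 0.932 1.651
endloop
endfacet
facet normal -0.506 0.598 0.622
outer loop
vertex 3.699 0.731 1.999
vertex 3.509 0.932 1.651
vertex 3.202 0.477 1.839
endloop
endfacet
facet normal 0.505 -0.599 -0.622
outer loop
vertex 4.045 0.298 0.992
vertex 3.738 -0.157 1.181
vertex 3.675 0.232 0.755
endloop
endfacet
facet normal 0.227 0.787 -0.573
outer loop
vertex 4.045 0.298 0.992
vertex 3.675 0.232 0.755
vertex 3.509 0.932 1.651
endloop
endfacet
facet normal 0.227 0.787 -0.573
outer loop
vertex 3.509 0.932 1.651
vertex 3.675 0.232 0.755
vertex 3.139 0.866 1.414
endloop
endfacet
facet normal -0.505 0.598 0.622
outer loop
vertex 3.509 0.932 1.651
vertex 3.139 0.866 1.414
vertex 3.202 0.477 1.839
endloop
endfacet
facet normal 0.507 -0.598 -0.621
outer loop
vertex 3.675 0.232 0.755
vertex 3.738 -0.157 1.181
vertex 3.343 -0.062 0.767
endloop
endfacet
facet normal -0.428 0.452 -0.783
outer loop
vertex 3.675 0.232 0.755
vertex 3.343 -0.062 0.767
vertex 3.139 0.866 1.414
endloop
endfacet
facet normal -0.427 0.452 -0.783
outer loop
vertex 3.139 0.866 1.414
vertex 3.343 -0.062 0.767
vertex 2.807 0.573 1.426
endloop
endfacet
facet normal -0.505 0.598 0.622
outer loop
vertex 3.139 0.866 1.414
vertex 2.807 0.573 1.426
vertex 3.202 0.477 1.839
endloop
endfacet
facet normal 0.506 -0.599 -0.620
outer loop
vertex 3.343 -0.062 0.767
vertex 3.738 -0.157 1.181
vertex 3.241 -0.411 1.021
endloop
endfacet
facet normal -0.832 -0.147 -0.535
outer loop
vertex 3.343 -0.062 0.767
vertex 3.241 -0.411 1.021
vertex 2.807 0.573 1.426
endloop
endfacet
facet normal -0.832 -0.147 -0.534
outer loop
vertex 2.807 0.573 1.426
vertex 3.241 -0.411 1.021
vertex 2.706 0.223 1.68
endloop
endfacet
facet normal -0.506 0.598 0.622
outer loop
vertex 2.807 0.573 1.426
vertex 2.706 0.223 1.68
vertex 3.202 0.477 1.839
endloop
endfacet
facet normal 0.506 -0.598 -0.622
outer loop
vertex 3.241 -0.411 1.021
vertex 3.738 -0.157 1.181
vertex 3.431 -0.612 1.369
endloop
endfacet
facet normal -0.750 -0.661 0.027
outer loop
vertex 3.241 -0.411 1.021
vertex 3.431 -0.612 1.369
vertex 2.706 0.223 1.68
endloop
endfacet
facet normal -0.750 -0.661 0.026
outer loop
vertex 2.706 0.223 1.68
vertex 3.431 -0.612 1.369
vertex 2.895 0.022 2.028
endloop
endfacet
facet normal -0.506 0.599 0.621
outer loop
vertex 2.706 0.223 1.68
vertex 2.895 0.022 2.028
vertex 3.202 0.477 1.839
endloop
endfacet
facet normal 0.505 -0.598 -0.622
outer loop
vertex 3.431 -0.612 1.369
vertex 3.738 -0.157 1.181
vertex 3.801 -0.546 1.606
endloop
endfacet
facet normal -0.227 -0.787 0.573
outer loop
vertex 3.431 -0.612 1.369
vertex 3.801 -0.546 1.606
vertex 2.895 0.022 2.028
endloop
endfacet
facet normal -0.227 -0.787 0.573
outer loop
vertex 2.895 0.022 2.028
vertex 3.801 -0.546 1.606
vertex 3.265 0.088 2.265
endloop
endfacet
facet normal -0.505 0.599 0.622
outer loop
vertex 2.895 0.022 2.028
vertex 3.265 0.088 2.265
vertex 3.202 0.477 1.839
endloop
endfacet
facet normal 0.505 -0.598 -0.622
outer loop
vertex 3.801 -0.546 1.606
vertex 3.738 -0.157 1.181
vertex 4.133 -0.253 1.594
endloop
endfacet
facet normal 0.427 -0.452 0.783
outer loop
vertex 3.801 -0.546 1.606
vertex 4.133 -0.253 1.594
vertex 3.265 0.088 2.265
endloop
endfacet
facet normal 0.428 -0.451 0.783
outer loop
vertex 3.265 0.088 2.265
vertex 4.133 -0.253 1.594
vertex 3.597 0.382 2.253
endloop
endfacet
facet normal -0.507 0.598 0.621
outer loop
vertex 3.265 0.088 2.265
vertex 3.597 0.382 2.253
vertex 3.202 0.477 1.839
endloop
endfacet
facet normal 0.506 -0.598 -0.622
outer loop
vertex 4.133 -0.253 1.594
vertex 3.738 -0.157 1.181
vertex 4.234 0.097 1.34
endloop
endfacet
facet normal 0.832 0.148 0.534
outer loop
vertex 4.133 -0.253 1.594
vertex 4.234 0.097 1.34
vertex 3.597 0.382 2.253
endloop
endfacet
facet normal 0.832 0.146 0.535
outer loop
vertex 3.597 0.382 2.253
vertex 4.234 0.097 1.34
vertex 3.699 0.731 1.999
endloop
endfacet
facet normal -0.506 0.599 0.620
outer loop
vertex 3.597 0.382 2.253
vertex 3.699 0.731 1.999
vertex 3.202 0.477 1.839
endloop
endfacet
facet normal -0.607 0.713 0.352
outer loop
vertex 2.641 -0.806 0.884
vertex 3.47 0.033 0.614
vertex 1.826 -0.593 -0.952
endloop
endfacet
facet normal -0.685 -0.694 0.223
outer loop
vertex 3.07 -2.053 -1.674
vertex 2.641 -0.806 0.884
vertex 1.826 -0.593 -0.952
endloop
endfacet
facet normal -0.607 0.712 0.353
outer loop
vertex 1.826 -0.593 -0.952
vertex 3.47 0.033 0.614
vertex 2.654 0.247 -1.222
endloop
endfacet
facet normal -0.404 0.106 -0.909
outer loop
vertex 2.654 0.247 -1.222
vertex 3.07 -2.053 -1.674
vertex 1.826 -0.593 -0.952
endloop
endfacet
facet normal 0.403 -0.106 0.909
outer loop
vertex 2.641 -0.806 0.884
vertex 4.714 -1.427 -0.108
vertex 3.47 0.033 0.614
endloop
endfacet
facet normal -0.685 -0.694 0.223
outer loop
vertex 3.886 -2.267 0.162
vertex 2.641 -0.806 0.884
vertex 3.07 -2.053 -1.674
endloop
endfacet
facet normal 0.403 -0.105 0.909
outer loop
vertex 3.886 -2.267 0.162
vertex 4.714 -1.427 -0.108
vertex 2.641 -0.806 0.884
endloop
endfacet
facet normal 0.685 0.694 -0.223
outer loop
vertex 3.47 0.033 0.614
vertex 4.714 -1.427 -0.108
vertex 2.654 0.247 -1.222
endloop
endfacet
facet normal -0.403 0.106 -0.909
outer loop
vertex 3.899 -1.214 -1.944
vertex 3.07 -2.053 -1.674
vertex 2.654 0.247 -1.222
endloop
endfacet
facet normal 0.685 0.694 -0.223
outer loop
vertex 2.654 0.247 -1.222
vertex 4.714 -1.427 -0.108
vertex 3.899 -1.214 -1.944
endloop
endfacet
facet normal 0.606 -0.713 -0.353
outer loop
vertex 3.899 -1.214 -1.944
vertex 3.886 -2.267 0.162
vertex 3.07 -2.053 -1.674
endloop
endfacet
facet normal 0.607 -0.712 -0.352
outer loop
vertex 4.714 -1.427 -0.108
vertex 3.886 -2.267 0.162
vertex 3.899 -1.214 -1.944
endloop
endfacet

endsolid


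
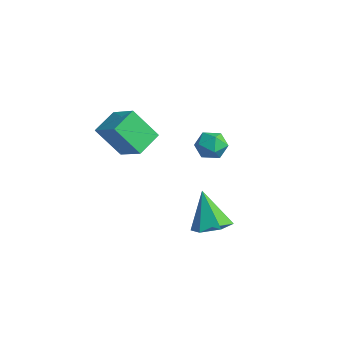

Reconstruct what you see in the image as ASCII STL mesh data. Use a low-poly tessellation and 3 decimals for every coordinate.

solid 
facet normal -0.162 0.248 0.955
outer loop
vertex -0.469 -0.571 -0.591
vertex -0.812 -1.349 -0.447
vertex 0.034 -1.223 -0.336
endloop
endfacet
facet normal 0.410 0.589 0.697
outer loop
vertex -0.469 -0.571 -0.591
vertex 0.034 -1.223 -0.336
vertex 0.306 -0.684 -0.951
endloop
endfacet
facet normal 0.202 0.971 0.130
outer loop
vertex -0.469 -0.571 -0.591
vertex 0.306 -0.684 -0.951
vertex -0.371 -0.477 -1.443
endloop
endfacet
facet normal -0.498 0.866 0.038
outer loop
vertex -0.469 -0.571 -0.591
vertex -0.371 -0.477 -1.443
vertex -1.062 -0.888 -1.131
endloop
endfacet
facet normal -0.723 0.420 0.548
outer loop
vertex -0.469 -0.571 -0.591
vertex -1.062 -0.888 -1.131
vertex -0.812 -1.349 -0.447
endloop
endfacet
facet normal 0.876 0.097 0.472
outer loop
vertex 0.306 -0.684 -0.951
vertex 0.034 -1.223 -0.336
vertex 0.442 -1.532 -1.029
endloop
endfacet
facet normal -0.050 -0.452 0.891
outer loop
vertex 0.034 -1.223 -0.336
vertex -0.812 -1.349 -0.447
vertex -0.249 -1.943 -0.717
endloop
endfacet
facet normal -0.957 -0.175 0.232
outer loop
vertex -0.812 -1.349 -0.447
vertex -1.062 -0.888 -1.131
vertex -0.926 -1.736 -1.209
endloop
endfacet
facet normal -0.592 0.546 -0.592
outer loop
vertex -1.062 -0.888 -1.131
vertex -0.371 -0.477 -1.443
vertex -0.654 -1.197 -1.824
endloop
endfacet
facet normal 0.541 0.714 -0.444
outer loop
vertex -0.371 -0.477 -1.443
vertex 0.306 -0.684 -0.951
vertex 0.192 -1.071 -1.713
endloop
endfacet
facet normal 0.498 -0.866 -0.038
outer loop
vertex -0.151 -1.849 -1.569
vertex 0.442 -1.532 -1.029
vertex -0.249 -1.943 -0.717
endloop
endfacet
facet normal -0.202 -0.971 -0.130
outer loop
vertex -0.151 -1.849 -1.569
vertex -0.249 -1.943 -0.717
vertex -0.926 -1.736 -1.209
endloop
endfacet
facet normal -0.410 -0.589 -0.697
outer loop
vertex -0.151 -1.849 -1.569
vertex -0.926 -1.736 -1.209
vertex -0.654 -1.197 -1.824
endloop
endfacet
facet normal 0.162 -0.248 -0.955
outer loop
vertex -0.151 -1.849 -1.569
vertex -0.654 -1.197 -1.824
vertex 0.192 -1.071 -1.713
endloop
endfacet
facet normal 0.723 -0.420 -0.548
outer loop
vertex -0.151 -1.849 -1.569
vertex 0.192 -1.071 -1.713
vertex 0.442 -1.532 -1.029
endloop
endfacet
facet normal 0.592 -0.546 0.592
outer loop
vertex -0.249 -1.943 -0.717
vertex 0.442 -1.532 -1.029
vertex 0.034 -1.223 -0.336
endloop
endfacet
facet normal -0.541 -0.714 0.444
outer loop
vertex -0.926 -1.736 -1.209
vertex -0.249 -1.943 -0.717
vertex -0.812 -1.349 -0.447
endloop
endfacet
facet normal -0.876 -0.097 -0.472
outer loop
vertex -0.654 -1.197 -1.824
vertex -0.926 -1.736 -1.209
vertex -1.062 -0.888 -1.131
endloop
endfacet
facet normal 0.050 0.452 -0.891
outer loop
vertex 0.192 -1.071 -1.713
vertex -0.654 -1.197 -1.824
vertex -0.371 -0.477 -1.443
endloop
endfacet
facet normal 0.957 0.175 -0.232
outer loop
vertex 0.442 -1.532 -1.029
vertex 0.192 -1.071 -1.713
vertex 0.306 -0.684 -0.951
endloop
endfacet
facet normal 0.437 -0.027 -0.899
outer loop
vertex 2.626 -1.954 -4.412
vertex 2.087 -2.749 -4.65
vertex 1.743 -1.842 -4.845
endloop
endfacet
facet normal -0.060 0.930 0.364
outer loop
vertex 2.626 -1.954 -4.412
vertex 1.743 -1.842 -4.845
vertex 1.173 -2.691 -2.77
endloop
endfacet
facet normal 0.436 -0.028 -0.899
outer loop
vertex 1.743 -1.842 -4.845
vertex 2.087 -2.749 -4.65
vertex 1.203 -2.637 -5.082
endloop
endfacet
facet normal -0.828 0.561 0.002
outer loop
vertex 1.743 -1.842 -4.845
vertex 1.203 -2.637 -5.082
vertex 1.173 -2.691 -2.77
endloop
endfacet
facet normal 0.436 -0.028 -0.899
outer loop
vertex 1.203 -2.637 -5.082
vertex 2.087 -2.749 -4.65
vertex 1.547 -3.545 -4.887
endloop
endfacet
facet normal -0.933 -0.358 -0.020
outer loop
vertex 1.203 -2.637 -5.082
vertex 1.547 -3.545 -4.887
vertex 1.173 -2.691 -2.77
endloop
endfacet
facet normal 0.437 -0.029 -0.899
outer loop
vertex 1.547 -3.545 -4.887
vertex 2.087 -2.749 -4.65
vertex 2.431 -3.657 -4.454
endloop
endfacet
facet normal -0.271 -0.908 0.319
outer loop
vertex 1.547 -3.545 -4.887
vertex 2.431 -3.657 -4.454
vertex 1.173 -2.691 -2.77
endloop
endfacet
facet normal 0.437 -0.028 -0.899
outer loop
vertex 2.431 -3.657 -4.454
vertex 2.087 -2.749 -4.65
vertex 2.97 -2.861 -4.217
endloop
endfacet
facet normal 0.497 -0.539 0.680
outer loop
vertex 2.431 -3.657 -4.454
vertex 2.97 -2.861 -4.217
vertex 1.173 -2.691 -2.77
endloop
endfacet
facet normal 0.437 -0.027 -0.899
outer loop
vertex 2.97 -2.861 -4.217
vertex 2.087 -2.749 -4.65
vertex 2.626 -1.954 -4.412
endloop
endfacet
facet normal 0.602 0.379 0.703
outer loop
vertex 2.97 -2.861 -4.217
vertex 2.626 -1.954 -4.412
vertex 1.173 -2.691 -2.77
endloop
endfacet
facet normal -0.380 -0.468 0.798
outer loop
vertex -2.782 -4.864 -0.045
vertex -3.252 -3.567 0.491
vertex -4.216 -5.054 -0.839
endloop
endfacet
facet normal 0.317 -0.876 -0.363
outer loop
vertex -3.468 -4.133 -2.411
vertex -2.782 -4.864 -0.045
vertex -4.216 -5.054 -0.839
endloop
endfacet
facet normal -0.379 -0.468 0.798
outer loop
vertex -4.216 -5.054 -0.839
vertex -3.252 -3.567 0.491
vertex -4.686 -3.758 -0.302
endloop
endfacet
facet normal -0.869 -0.116 -0.481
outer loop
vertex -4.686 -3.758 -0.302
vertex -3.468 -4.133 -2.411
vertex -4.216 -5.054 -0.839
endloop
endfacet
facet normal 0.869 0.116 0.481
outer loop
vertex -2.782 -4.864 -0.045
vertex -2.504 -2.646 -1.081
vertex -3.252 -3.567 0.491
endloop
endfacet
facet normal 0.317 -0.876 -0.363
outer loop
vertex -2.034 -3.942 -1.618
vertex -2.782 -4.864 -0.045
vertex -3.468 -4.133 -2.411
endloop
endfacet
facet normal 0.869 0.116 0.481
outer loop
vertex -2.034 -3.942 -1.618
vertex -2.504 -2.646 -1.081
vertex -2.782 -4.864 -0.045
endloop
endfacet
facet normal -0.317 0.876 0.363
outer loop
vertex -3.252 -3.567 0.491
vertex -2.504 -2.646 -1.081
vertex -4.686 -3.758 -0.302
endloop
endfacet
facet normal -0.869 -0.116 -0.481
outer loop
vertex -3.938 -2.836 -1.875
vertex -3.468 -4.133 -2.411
vertex -4.686 -3.758 -0.302
endloop
endfacet
facet normal -0.317 0.876 0.363
outer loop
vertex -4.686 -3.758 -0.302
vertex -2.504 -2.646 -1.081
vertex -3.938 -2.836 -1.875
endloop
endfacet
facet normal 0.379 0.467 -0.799
outer loop
vertex -3.938 -2.836 -1.875
vertex -2.034 -3.942 -1.618
vertex -3.468 -4.133 -2.411
endloop
endfacet
facet normal 0.380 0.468 -0.798
outer loop
vertex -2.504 -2.646 -1.081
vertex -2.034 -3.942 -1.618
vertex -3.938 -2.836 -1.875
endloop
endfacet

endsolid


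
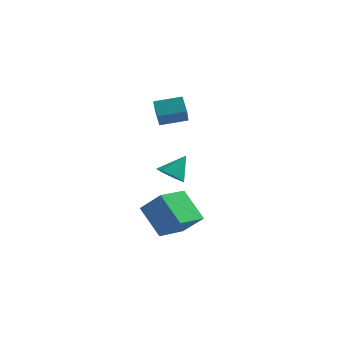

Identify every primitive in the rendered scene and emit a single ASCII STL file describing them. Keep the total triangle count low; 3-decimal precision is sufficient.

solid 
facet normal -0.378 -0.551 -0.744
outer loop
vertex -0.657 -1.063 -0.098
vertex -1.324 -0.805 0.05
vertex -0.822 -0.535 -0.405
endloop
endfacet
facet normal 0.963 0.260 -0.071
outer loop
vertex -0.657 -1.063 -0.098
vertex -0.822 -0.535 -0.405
vertex -0.836 -0.095 1.01
endloop
endfacet
facet normal -0.378 -0.551 -0.744
outer loop
vertex -0.822 -0.535 -0.405
vertex -1.324 -0.805 0.05
vertex -1.365 -0.21 -0.37
endloop
endfacet
facet normal 0.484 0.837 -0.255
outer loop
vertex -0.822 -0.535 -0.405
vertex -1.365 -0.21 -0.37
vertex -0.836 -0.095 1.01
endloop
endfacet
facet normal -0.378 -0.551 -0.744
outer loop
vertex -1.365 -0.21 -0.37
vertex -1.324 -0.805 0.05
vertex -1.877 -0.334 -0.018
endloop
endfacet
facet normal -0.231 0.973 0.007
outer loop
vertex -1.365 -0.21 -0.37
vertex -1.877 -0.334 -0.018
vertex -0.836 -0.095 1.01
endloop
endfacet
facet normal -0.378 -0.551 -0.744
outer loop
vertex -1.877 -0.334 -0.018
vertex -1.324 -0.805 0.05
vertex -1.972 -0.813 0.385
endloop
endfacet
facet normal -0.642 0.564 0.519
outer loop
vertex -1.877 -0.334 -0.018
vertex -1.972 -0.813 0.385
vertex -0.836 -0.095 1.01
endloop
endfacet
facet normal -0.378 -0.551 -0.744
outer loop
vertex -1.972 -0.813 0.385
vertex -1.324 -0.805 0.05
vertex -1.58 -1.286 0.536
endloop
endfacet
facet normal -0.441 -0.080 0.894
outer loop
vertex -1.972 -0.813 0.385
vertex -1.58 -1.286 0.536
vertex -0.836 -0.095 1.01
endloop
endfacet
facet normal -0.378 -0.551 -0.744
outer loop
vertex -1.58 -1.286 0.536
vertex -1.324 -0.805 0.05
vertex -0.994 -1.398 0.321
endloop
endfacet
facet normal 0.221 -0.477 0.851
outer loop
vertex -1.58 -1.286 0.536
vertex -0.994 -1.398 0.321
vertex -0.836 -0.095 1.01
endloop
endfacet
facet normal -0.378 -0.551 -0.744
outer loop
vertex -0.994 -1.398 0.321
vertex -1.324 -0.805 0.05
vertex -0.657 -1.063 -0.098
endloop
endfacet
facet normal 0.847 -0.325 0.421
outer loop
vertex -0.994 -1.398 0.321
vertex -0.657 -1.063 -0.098
vertex -0.836 -0.095 1.01
endloop
endfacet
facet normal -0.409 0.673 0.616
outer loop
vertex -2.335 -0.033 4.104
vertex -1.167 0.464 4.337
vertex -2.462 0.655 3.269
endloop
endfacet
facet normal -0.905 -0.386 -0.180
outer loop
vertex -2.073 0.016 2.683
vertex -2.335 -0.033 4.104
vertex -2.462 0.655 3.269
endloop
endfacet
facet normal -0.409 0.673 0.616
outer loop
vertex -2.462 0.655 3.269
vertex -1.167 0.464 4.337
vertex -1.294 1.152 3.501
endloop
endfacet
facet normal -0.117 0.632 -0.766
outer loop
vertex -1.294 1.152 3.501
vertex -2.073 0.016 2.683
vertex -2.462 0.655 3.269
endloop
endfacet
facet normal 0.116 -0.632 0.766
outer loop
vertex -2.335 -0.033 4.104
vertex -0.778 -0.175 3.751
vertex -1.167 0.464 4.337
endloop
endfacet
facet normal -0.905 -0.386 -0.180
outer loop
vertex -1.946 -0.672 3.519
vertex -2.335 -0.033 4.104
vertex -2.073 0.016 2.683
endloop
endfacet
facet normal 0.116 -0.631 0.767
outer loop
vertex -1.946 -0.672 3.519
vertex -0.778 -0.175 3.751
vertex -2.335 -0.033 4.104
endloop
endfacet
facet normal 0.905 0.386 0.180
outer loop
vertex -1.167 0.464 4.337
vertex -0.778 -0.175 3.751
vertex -1.294 1.152 3.501
endloop
endfacet
facet normal -0.116 0.631 -0.767
outer loop
vertex -0.905 0.513 2.916
vertex -2.073 0.016 2.683
vertex -1.294 1.152 3.501
endloop
endfacet
facet normal 0.905 0.386 0.180
outer loop
vertex -1.294 1.152 3.501
vertex -0.778 -0.175 3.751
vertex -0.905 0.513 2.916
endloop
endfacet
facet normal 0.409 -0.673 -0.616
outer loop
vertex -0.905 0.513 2.916
vertex -1.946 -0.672 3.519
vertex -2.073 0.016 2.683
endloop
endfacet
facet normal 0.409 -0.673 -0.617
outer loop
vertex -0.778 -0.175 3.751
vertex -1.946 -0.672 3.519
vertex -0.905 0.513 2.916
endloop
endfacet
facet normal -0.613 0.412 0.675
outer loop
vertex -1.286 -2.507 -0.365
vertex -0.659 -1.038 -0.692
vertex -2.266 -2.312 -1.374
endloop
endfacet
facet normal -0.386 -0.901 0.200
outer loop
vertex -1.181 -3.042 -2.568
vertex -1.286 -2.507 -0.365
vertex -2.266 -2.312 -1.374
endloop
endfacet
facet normal -0.613 0.412 0.674
outer loop
vertex -2.266 -2.312 -1.374
vertex -0.659 -1.038 -0.692
vertex -1.638 -0.844 -1.701
endloop
endfacet
facet normal -0.690 0.137 -0.711
outer loop
vertex -1.638 -0.844 -1.701
vertex -1.181 -3.042 -2.568
vertex -2.266 -2.312 -1.374
endloop
endfacet
facet normal 0.690 -0.136 0.711
outer loop
vertex -1.286 -2.507 -0.365
vertex 0.426 -1.768 -1.886
vertex -0.659 -1.038 -0.692
endloop
endfacet
facet normal -0.385 -0.901 0.200
outer loop
vertex -0.202 -3.236 -1.559
vertex -1.286 -2.507 -0.365
vertex -1.181 -3.042 -2.568
endloop
endfacet
facet normal 0.690 -0.137 0.710
outer loop
vertex -0.202 -3.236 -1.559
vertex 0.426 -1.768 -1.886
vertex -1.286 -2.507 -0.365
endloop
endfacet
facet normal 0.385 0.901 -0.201
outer loop
vertex -0.659 -1.038 -0.692
vertex 0.426 -1.768 -1.886
vertex -1.638 -0.844 -1.701
endloop
endfacet
facet normal -0.691 0.137 -0.710
outer loop
vertex -0.554 -1.573 -2.895
vertex -1.181 -3.042 -2.568
vertex -1.638 -0.844 -1.701
endloop
endfacet
facet normal 0.385 0.901 -0.200
outer loop
vertex -1.638 -0.844 -1.701
vertex 0.426 -1.768 -1.886
vertex -0.554 -1.573 -2.895
endloop
endfacet
facet normal 0.613 -0.412 -0.674
outer loop
vertex -0.554 -1.573 -2.895
vertex -0.202 -3.236 -1.559
vertex -1.181 -3.042 -2.568
endloop
endfacet
facet normal 0.612 -0.412 -0.675
outer loop
vertex 0.426 -1.768 -1.886
vertex -0.202 -3.236 -1.559
vertex -0.554 -1.573 -2.895
endloop
endfacet

endsolid


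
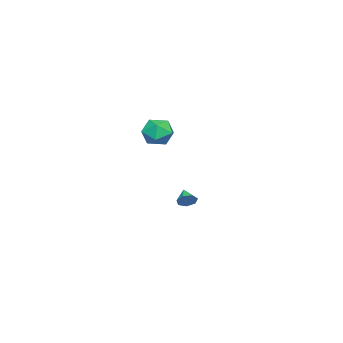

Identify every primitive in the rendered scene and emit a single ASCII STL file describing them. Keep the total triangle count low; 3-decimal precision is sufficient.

solid 
facet normal -0.546 -0.728 0.414
outer loop
vertex 3.011 3.291 3.601
vertex 3.62 2.638 3.256
vertex 3.767 3.02 4.121
endloop
endfacet
facet normal -0.593 -0.127 0.795
outer loop
vertex 3.011 3.291 3.601
vertex 3.767 3.02 4.121
vertex 3.518 3.943 4.083
endloop
endfacet
facet normal -0.846 0.385 0.369
outer loop
vertex 3.011 3.291 3.601
vertex 3.518 3.943 4.083
vertex 3.217 4.132 3.195
endloop
endfacet
facet normal -0.956 0.101 -0.277
outer loop
vertex 3.011 3.291 3.601
vertex 3.217 4.132 3.195
vertex 3.28 3.326 2.684
endloop
endfacet
facet normal -0.770 -0.587 -0.248
outer loop
vertex 3.011 3.291 3.601
vertex 3.28 3.326 2.684
vertex 3.62 2.638 3.256
endloop
endfacet
facet normal 0.067 0.059 0.996
outer loop
vertex 3.518 3.943 4.083
vertex 3.767 3.02 4.121
vertex 4.44 3.694 4.036
endloop
endfacet
facet normal 0.143 -0.914 0.379
outer loop
vertex 3.767 3.02 4.121
vertex 3.62 2.638 3.256
vertex 4.503 2.888 3.525
endloop
endfacet
facet normal -0.221 -0.686 -0.694
outer loop
vertex 3.62 2.638 3.256
vertex 3.28 3.326 2.684
vertex 4.202 3.077 2.637
endloop
endfacet
facet normal -0.521 0.427 -0.739
outer loop
vertex 3.28 3.326 2.684
vertex 3.217 4.132 3.195
vertex 3.953 4.0 2.599
endloop
endfacet
facet normal -0.344 0.888 0.306
outer loop
vertex 3.217 4.132 3.195
vertex 3.518 3.943 4.083
vertex 4.1 4.382 3.464
endloop
endfacet
facet normal 0.956 -0.101 0.277
outer loop
vertex 4.709 3.729 3.119
vertex 4.44 3.694 4.036
vertex 4.503 2.888 3.525
endloop
endfacet
facet normal 0.846 -0.385 -0.369
outer loop
vertex 4.709 3.729 3.119
vertex 4.503 2.888 3.525
vertex 4.202 3.077 2.637
endloop
endfacet
facet normal 0.593 0.127 -0.795
outer loop
vertex 4.709 3.729 3.119
vertex 4.202 3.077 2.637
vertex 3.953 4.0 2.599
endloop
endfacet
facet normal 0.546 0.728 -0.414
outer loop
vertex 4.709 3.729 3.119
vertex 3.953 4.0 2.599
vertex 4.1 4.382 3.464
endloop
endfacet
facet normal 0.770 0.587 0.248
outer loop
vertex 4.709 3.729 3.119
vertex 4.1 4.382 3.464
vertex 4.44 3.694 4.036
endloop
endfacet
facet normal 0.521 -0.427 0.739
outer loop
vertex 4.503 2.888 3.525
vertex 4.44 3.694 4.036
vertex 3.767 3.02 4.121
endloop
endfacet
facet normal 0.344 -0.888 -0.306
outer loop
vertex 4.202 3.077 2.637
vertex 4.503 2.888 3.525
vertex 3.62 2.638 3.256
endloop
endfacet
facet normal -0.067 -0.059 -0.996
outer loop
vertex 3.953 4.0 2.599
vertex 4.202 3.077 2.637
vertex 3.28 3.326 2.684
endloop
endfacet
facet normal -0.143 0.914 -0.379
outer loop
vertex 4.1 4.382 3.464
vertex 3.953 4.0 2.599
vertex 3.217 4.132 3.195
endloop
endfacet
facet normal 0.221 0.686 0.694
outer loop
vertex 4.44 3.694 4.036
vertex 4.1 4.382 3.464
vertex 3.518 3.943 4.083
endloop
endfacet
facet normal 0.731 0.474 -0.491
outer loop
vertex -2.94 2.293 -3.7
vertex -3.32 2.397 -4.165
vertex -3.216 2.744 -3.675
endloop
endfacet
facet normal 0.048 -0.026 0.999
outer loop
vertex -2.94 2.293 -3.7
vertex -3.216 2.744 -3.675
vertex -4.08 1.903 -3.655
endloop
endfacet
facet normal 0.730 0.476 -0.492
outer loop
vertex -3.216 2.744 -3.675
vertex -3.32 2.397 -4.165
vertex -3.571 2.934 -4.018
endloop
endfacet
facet normal -0.457 0.488 0.744
outer loop
vertex -3.216 2.744 -3.675
vertex -3.571 2.934 -4.018
vertex -4.08 1.903 -3.655
endloop
endfacet
facet normal 0.730 0.476 -0.491
outer loop
vertex -3.571 2.934 -4.018
vertex -3.32 2.397 -4.165
vertex -3.737 2.719 -4.473
endloop
endfacet
facet normal -0.878 0.468 0.099
outer loop
vertex -3.571 2.934 -4.018
vertex -3.737 2.719 -4.473
vertex -4.08 1.903 -3.655
endloop
endfacet
facet normal 0.730 0.475 -0.491
outer loop
vertex -3.737 2.719 -4.473
vertex -3.32 2.397 -4.165
vertex -3.59 2.263 -4.696
endloop
endfacet
facet normal -0.893 -0.070 -0.445
outer loop
vertex -3.737 2.719 -4.473
vertex -3.59 2.263 -4.696
vertex -4.08 1.903 -3.655
endloop
endfacet
facet normal 0.731 0.474 -0.491
outer loop
vertex -3.59 2.263 -4.696
vertex -3.32 2.397 -4.165
vertex -3.24 1.907 -4.519
endloop
endfacet
facet normal -0.493 -0.724 -0.482
outer loop
vertex -3.59 2.263 -4.696
vertex -3.24 1.907 -4.519
vertex -4.08 1.903 -3.655
endloop
endfacet
facet normal 0.729 0.475 -0.492
outer loop
vertex -3.24 1.907 -4.519
vertex -3.32 2.397 -4.165
vertex -2.95 1.921 -4.076
endloop
endfacet
facet normal 0.022 -1.000 0.017
outer loop
vertex -3.24 1.907 -4.519
vertex -2.95 1.921 -4.076
vertex -4.08 1.903 -3.655
endloop
endfacet
facet normal 0.730 0.476 -0.490
outer loop
vertex -2.95 1.921 -4.076
vertex -3.32 2.397 -4.165
vertex -2.94 2.293 -3.7
endloop
endfacet
facet normal 0.263 -0.689 0.675
outer loop
vertex -2.95 1.921 -4.076
vertex -2.94 2.293 -3.7
vertex -4.08 1.903 -3.655
endloop
endfacet

endsolid


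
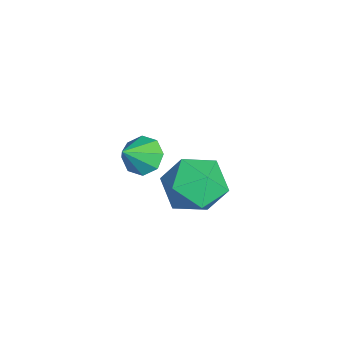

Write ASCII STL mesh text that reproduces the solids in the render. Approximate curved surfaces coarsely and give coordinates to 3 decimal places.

solid 
facet normal 0.126 0.808 0.576
outer loop
vertex -3.52 4.827 -0.642
vertex -4.373 4.504 -0.002
vertex -3.338 4.17 0.24
endloop
endfacet
facet normal 0.746 0.598 0.292
outer loop
vertex -3.52 4.827 -0.642
vertex -3.338 4.17 0.24
vertex -2.806 3.974 -0.72
endloop
endfacet
facet normal 0.677 0.605 -0.418
outer loop
vertex -3.52 4.827 -0.642
vertex -2.806 3.974 -0.72
vertex -3.513 4.188 -1.555
endloop
endfacet
facet normal 0.014 0.819 -0.573
outer loop
vertex -3.52 4.827 -0.642
vertex -3.513 4.188 -1.555
vertex -4.481 4.515 -1.112
endloop
endfacet
facet normal -0.327 0.944 0.041
outer loop
vertex -3.52 4.827 -0.642
vertex -4.481 4.515 -1.112
vertex -4.373 4.504 -0.002
endloop
endfacet
facet normal 0.866 -0.076 0.495
outer loop
vertex -2.806 3.974 -0.72
vertex -3.338 4.17 0.24
vertex -3.219 3.125 -0.128
endloop
endfacet
facet normal -0.138 0.263 0.955
outer loop
vertex -3.338 4.17 0.24
vertex -4.373 4.504 -0.002
vertex -4.187 3.452 0.315
endloop
endfacet
facet normal -0.870 0.485 0.089
outer loop
vertex -4.373 4.504 -0.002
vertex -4.481 4.515 -1.112
vertex -4.894 3.666 -0.52
endloop
endfacet
facet normal -0.319 0.282 -0.905
outer loop
vertex -4.481 4.515 -1.112
vertex -3.513 4.188 -1.555
vertex -4.362 3.47 -1.48
endloop
endfacet
facet normal 0.753 -0.064 -0.654
outer loop
vertex -3.513 4.188 -1.555
vertex -2.806 3.974 -0.72
vertex -3.327 3.136 -1.238
endloop
endfacet
facet normal -0.014 -0.819 0.573
outer loop
vertex -4.18 2.813 -0.598
vertex -3.219 3.125 -0.128
vertex -4.187 3.452 0.315
endloop
endfacet
facet normal -0.677 -0.605 0.418
outer loop
vertex -4.18 2.813 -0.598
vertex -4.187 3.452 0.315
vertex -4.894 3.666 -0.52
endloop
endfacet
facet normal -0.746 -0.598 -0.292
outer loop
vertex -4.18 2.813 -0.598
vertex -4.894 3.666 -0.52
vertex -4.362 3.47 -1.48
endloop
endfacet
facet normal -0.126 -0.808 -0.576
outer loop
vertex -4.18 2.813 -0.598
vertex -4.362 3.47 -1.48
vertex -3.327 3.136 -1.238
endloop
endfacet
facet normal 0.327 -0.944 -0.041
outer loop
vertex -4.18 2.813 -0.598
vertex -3.327 3.136 -1.238
vertex -3.219 3.125 -0.128
endloop
endfacet
facet normal 0.319 -0.282 0.905
outer loop
vertex -4.187 3.452 0.315
vertex -3.219 3.125 -0.128
vertex -3.338 4.17 0.24
endloop
endfacet
facet normal -0.753 0.064 0.654
outer loop
vertex -4.894 3.666 -0.52
vertex -4.187 3.452 0.315
vertex -4.373 4.504 -0.002
endloop
endfacet
facet normal -0.866 0.076 -0.495
outer loop
vertex -4.362 3.47 -1.48
vertex -4.894 3.666 -0.52
vertex -4.481 4.515 -1.112
endloop
endfacet
facet normal 0.138 -0.263 -0.955
outer loop
vertex -3.327 3.136 -1.238
vertex -4.362 3.47 -1.48
vertex -3.513 4.188 -1.555
endloop
endfacet
facet normal 0.870 -0.485 -0.089
outer loop
vertex -3.219 3.125 -0.128
vertex -3.327 3.136 -1.238
vertex -2.806 3.974 -0.72
endloop
endfacet
facet normal -0.530 0.481 -0.698
outer loop
vertex -1.73 2.647 2.352
vertex -2.25 2.241 2.467
vertex -2.044 2.828 2.715
endloop
endfacet
facet normal 0.764 0.495 0.414
outer loop
vertex -1.73 2.647 2.352
vertex -2.044 2.828 2.715
vertex -1.61 1.659 3.313
endloop
endfacet
facet normal -0.529 0.481 -0.699
outer loop
vertex -2.044 2.828 2.715
vertex -2.25 2.241 2.467
vertex -2.479 2.665 2.932
endloop
endfacet
facet normal 0.224 0.509 0.831
outer loop
vertex -2.044 2.828 2.715
vertex -2.479 2.665 2.932
vertex -1.61 1.659 3.313
endloop
endfacet
facet normal -0.529 0.481 -0.699
outer loop
vertex -2.479 2.665 2.932
vertex -2.25 2.241 2.467
vertex -2.78 2.254 2.877
endloop
endfacet
facet normal -0.304 0.096 0.948
outer loop
vertex -2.479 2.665 2.932
vertex -2.78 2.254 2.877
vertex -1.61 1.659 3.313
endloop
endfacet
facet normal -0.529 0.481 -0.699
outer loop
vertex -2.78 2.254 2.877
vertex -2.25 2.241 2.467
vertex -2.771 1.835 2.582
endloop
endfacet
facet normal -0.514 -0.501 0.696
outer loop
vertex -2.78 2.254 2.877
vertex -2.771 1.835 2.582
vertex -1.61 1.659 3.313
endloop
endfacet
facet normal -0.529 0.480 -0.700
outer loop
vertex -2.771 1.835 2.582
vertex -2.25 2.241 2.467
vertex -2.456 1.653 2.219
endloop
endfacet
facet normal -0.282 -0.933 0.223
outer loop
vertex -2.771 1.835 2.582
vertex -2.456 1.653 2.219
vertex -1.61 1.659 3.313
endloop
endfacet
facet normal -0.529 0.480 -0.700
outer loop
vertex -2.456 1.653 2.219
vertex -2.25 2.241 2.467
vertex -2.021 1.816 2.002
endloop
endfacet
facet normal 0.258 -0.946 -0.194
outer loop
vertex -2.456 1.653 2.219
vertex -2.021 1.816 2.002
vertex -1.61 1.659 3.313
endloop
endfacet
facet normal -0.530 0.479 -0.699
outer loop
vertex -2.021 1.816 2.002
vertex -2.25 2.241 2.467
vertex -1.721 2.228 2.057
endloop
endfacet
facet normal 0.788 -0.532 -0.311
outer loop
vertex -2.021 1.816 2.002
vertex -1.721 2.228 2.057
vertex -1.61 1.659 3.313
endloop
endfacet
facet normal -0.530 0.481 -0.699
outer loop
vertex -1.721 2.228 2.057
vertex -2.25 2.241 2.467
vertex -1.73 2.647 2.352
endloop
endfacet
facet normal 0.996 0.063 -0.059
outer loop
vertex -1.721 2.228 2.057
vertex -1.73 2.647 2.352
vertex -1.61 1.659 3.313
endloop
endfacet

endsolid


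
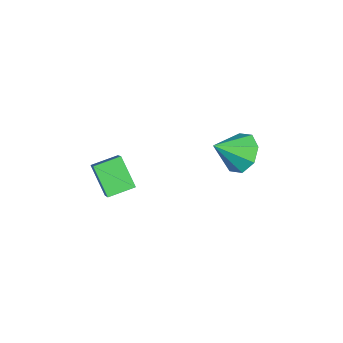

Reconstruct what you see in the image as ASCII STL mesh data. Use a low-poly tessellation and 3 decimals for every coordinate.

solid 
facet normal -0.698 0.013 -0.716
outer loop
vertex -4.318 -0.761 1.148
vertex -4.471 0.048 1.312
vertex -3.57 -0.472 0.425
endloop
endfacet
facet normal 0.182 -0.963 -0.196
outer loop
vertex -2.789 -0.488 1.228
vertex -4.318 -0.761 1.148
vertex -3.57 -0.472 0.425
endloop
endfacet
facet normal -0.697 0.014 -0.717
outer loop
vertex -3.57 -0.472 0.425
vertex -4.471 0.048 1.312
vertex -3.723 0.337 0.59
endloop
endfacet
facet normal 0.693 0.268 -0.669
outer loop
vertex -3.723 0.337 0.59
vertex -2.789 -0.488 1.228
vertex -3.57 -0.472 0.425
endloop
endfacet
facet normal -0.694 -0.267 0.669
outer loop
vertex -4.318 -0.761 1.148
vertex -3.69 0.032 2.115
vertex -4.471 0.048 1.312
endloop
endfacet
facet normal 0.182 -0.963 -0.197
outer loop
vertex -3.537 -0.777 1.95
vertex -4.318 -0.761 1.148
vertex -2.789 -0.488 1.228
endloop
endfacet
facet normal -0.693 -0.268 0.669
outer loop
vertex -3.537 -0.777 1.95
vertex -3.69 0.032 2.115
vertex -4.318 -0.761 1.148
endloop
endfacet
facet normal -0.182 0.963 0.197
outer loop
vertex -4.471 0.048 1.312
vertex -3.69 0.032 2.115
vertex -3.723 0.337 0.59
endloop
endfacet
facet normal 0.693 0.267 -0.670
outer loop
vertex -2.942 0.321 1.392
vertex -2.789 -0.488 1.228
vertex -3.723 0.337 0.59
endloop
endfacet
facet normal -0.182 0.963 0.197
outer loop
vertex -3.723 0.337 0.59
vertex -3.69 0.032 2.115
vertex -2.942 0.321 1.392
endloop
endfacet
facet normal 0.697 -0.013 0.717
outer loop
vertex -2.942 0.321 1.392
vertex -3.537 -0.777 1.95
vertex -2.789 -0.488 1.228
endloop
endfacet
facet normal 0.698 -0.014 0.716
outer loop
vertex -3.69 0.032 2.115
vertex -3.537 -0.777 1.95
vertex -2.942 0.321 1.392
endloop
endfacet
facet normal -0.148 0.762 -0.630
outer loop
vertex -3.714 3.147 0.76
vertex -3.992 3.523 1.28
vertex -3.347 3.436 1.023
endloop
endfacet
facet normal 0.691 -0.694 -0.203
outer loop
vertex -3.714 3.147 0.76
vertex -3.347 3.436 1.023
vertex -3.828 2.677 1.98
endloop
endfacet
facet normal -0.148 0.762 -0.630
outer loop
vertex -3.347 3.436 1.023
vertex -3.992 3.523 1.28
vertex -3.359 3.776 1.437
endloop
endfacet
facet normal 0.929 -0.273 0.251
outer loop
vertex -3.347 3.436 1.023
vertex -3.359 3.776 1.437
vertex -3.828 2.677 1.98
endloop
endfacet
facet normal -0.148 0.762 -0.630
outer loop
vertex -3.359 3.776 1.437
vertex -3.992 3.523 1.28
vertex -3.741 3.968 1.759
endloop
endfacet
facet normal 0.666 0.082 0.741
outer loop
vertex -3.359 3.776 1.437
vertex -3.741 3.968 1.759
vertex -3.828 2.677 1.98
endloop
endfacet
facet normal -0.148 0.762 -0.630
outer loop
vertex -3.741 3.968 1.759
vertex -3.992 3.523 1.28
vertex -4.271 3.899 1.8
endloop
endfacet
facet normal 0.055 0.165 0.985
outer loop
vertex -3.741 3.968 1.759
vertex -4.271 3.899 1.8
vertex -3.828 2.677 1.98
endloop
endfacet
facet normal -0.148 0.762 -0.630
outer loop
vertex -4.271 3.899 1.8
vertex -3.992 3.523 1.28
vertex -4.638 3.61 1.537
endloop
endfacet
facet normal -0.542 -0.073 0.837
outer loop
vertex -4.271 3.899 1.8
vertex -4.638 3.61 1.537
vertex -3.828 2.677 1.98
endloop
endfacet
facet normal -0.149 0.761 -0.631
outer loop
vertex -4.638 3.61 1.537
vertex -3.992 3.523 1.28
vertex -4.626 3.27 1.124
endloop
endfacet
facet normal -0.780 -0.494 0.384
outer loop
vertex -4.638 3.61 1.537
vertex -4.626 3.27 1.124
vertex -3.828 2.677 1.98
endloop
endfacet
facet normal -0.149 0.762 -0.630
outer loop
vertex -4.626 3.27 1.124
vertex -3.992 3.523 1.28
vertex -4.243 3.078 0.801
endloop
endfacet
facet normal -0.516 -0.850 -0.107
outer loop
vertex -4.626 3.27 1.124
vertex -4.243 3.078 0.801
vertex -3.828 2.677 1.98
endloop
endfacet
facet normal -0.148 0.762 -0.630
outer loop
vertex -4.243 3.078 0.801
vertex -3.992 3.523 1.28
vertex -3.714 3.147 0.76
endloop
endfacet
facet normal 0.094 -0.932 -0.350
outer loop
vertex -4.243 3.078 0.801
vertex -3.714 3.147 0.76
vertex -3.828 2.677 1.98
endloop
endfacet

endsolid
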